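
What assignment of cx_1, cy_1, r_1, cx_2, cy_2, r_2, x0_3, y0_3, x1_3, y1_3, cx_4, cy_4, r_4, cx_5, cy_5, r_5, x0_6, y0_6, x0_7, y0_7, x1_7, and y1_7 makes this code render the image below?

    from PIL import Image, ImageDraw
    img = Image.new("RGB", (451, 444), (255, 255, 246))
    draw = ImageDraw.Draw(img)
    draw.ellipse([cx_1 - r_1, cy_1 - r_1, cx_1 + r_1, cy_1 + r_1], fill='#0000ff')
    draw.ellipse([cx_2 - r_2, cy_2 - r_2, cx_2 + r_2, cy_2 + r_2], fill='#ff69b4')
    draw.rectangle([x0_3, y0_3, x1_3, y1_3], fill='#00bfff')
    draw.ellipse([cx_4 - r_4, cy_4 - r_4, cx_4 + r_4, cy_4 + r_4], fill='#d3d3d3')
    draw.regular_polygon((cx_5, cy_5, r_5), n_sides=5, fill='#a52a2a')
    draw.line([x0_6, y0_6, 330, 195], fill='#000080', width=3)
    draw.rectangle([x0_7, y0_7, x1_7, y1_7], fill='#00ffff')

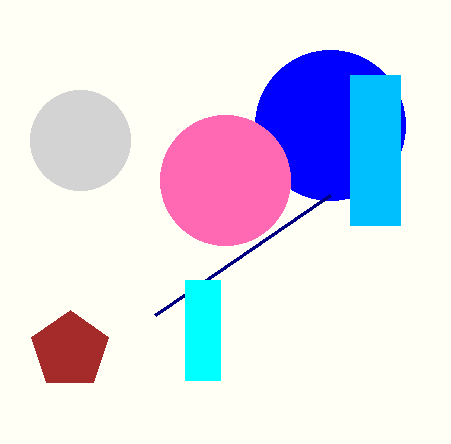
cx_1 = 330, cy_1 = 125, r_1 = 75, cx_2 = 225, cy_2 = 180, r_2 = 65, x0_3 = 350, y0_3 = 75, x1_3 = 400, y1_3 = 225, cx_4 = 80, cy_4 = 140, r_4 = 50, cx_5 = 70, cy_5 = 350, r_5 = 40, x0_6 = 155, y0_6 = 315, x0_7 = 185, y0_7 = 280, x1_7 = 220, y1_7 = 380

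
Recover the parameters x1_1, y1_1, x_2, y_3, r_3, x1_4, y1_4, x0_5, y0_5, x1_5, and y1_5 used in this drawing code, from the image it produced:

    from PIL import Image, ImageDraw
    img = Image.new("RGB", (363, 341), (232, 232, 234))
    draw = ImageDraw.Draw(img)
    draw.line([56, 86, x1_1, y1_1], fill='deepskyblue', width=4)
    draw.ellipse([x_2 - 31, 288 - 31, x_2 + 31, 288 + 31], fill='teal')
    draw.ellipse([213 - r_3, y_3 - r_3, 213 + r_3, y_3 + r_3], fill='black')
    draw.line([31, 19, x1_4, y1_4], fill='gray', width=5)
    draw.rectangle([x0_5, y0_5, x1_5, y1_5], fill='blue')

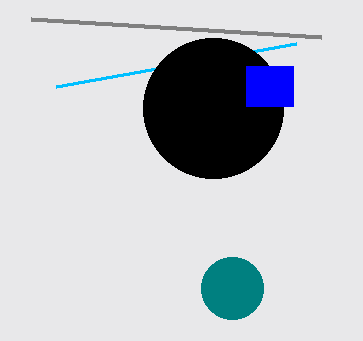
x1_1 = 296
y1_1 = 43
x_2 = 232
y_3 = 108
r_3 = 70
x1_4 = 321
y1_4 = 37
x0_5 = 246
y0_5 = 66
x1_5 = 293
y1_5 = 106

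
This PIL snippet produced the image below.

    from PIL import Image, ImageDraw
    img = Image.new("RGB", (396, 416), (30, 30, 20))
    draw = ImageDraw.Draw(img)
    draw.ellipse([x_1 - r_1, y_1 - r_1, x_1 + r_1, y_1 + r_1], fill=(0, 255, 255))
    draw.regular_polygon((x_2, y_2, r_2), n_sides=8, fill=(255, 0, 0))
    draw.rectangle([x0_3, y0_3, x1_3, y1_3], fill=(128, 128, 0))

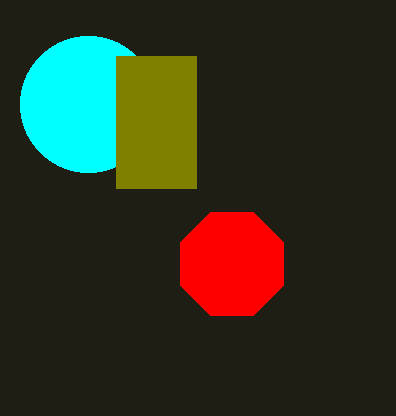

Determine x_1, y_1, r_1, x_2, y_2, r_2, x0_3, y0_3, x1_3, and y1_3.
x_1 = 88, y_1 = 104, r_1 = 68, x_2 = 232, y_2 = 264, r_2 = 56, x0_3 = 116, y0_3 = 56, x1_3 = 196, y1_3 = 188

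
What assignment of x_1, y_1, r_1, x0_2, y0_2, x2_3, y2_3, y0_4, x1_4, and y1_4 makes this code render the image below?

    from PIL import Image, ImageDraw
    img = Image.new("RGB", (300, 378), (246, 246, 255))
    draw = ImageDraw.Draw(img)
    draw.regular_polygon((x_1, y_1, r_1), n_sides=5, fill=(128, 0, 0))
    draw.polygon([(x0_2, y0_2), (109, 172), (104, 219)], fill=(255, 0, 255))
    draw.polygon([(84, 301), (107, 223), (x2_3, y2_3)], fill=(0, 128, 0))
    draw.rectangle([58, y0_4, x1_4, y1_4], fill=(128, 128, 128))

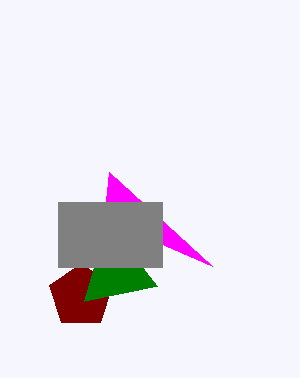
x_1 = 81, y_1 = 296, r_1 = 33, x0_2 = 212, y0_2 = 266, x2_3 = 157, y2_3 = 286, y0_4 = 202, x1_4 = 162, y1_4 = 267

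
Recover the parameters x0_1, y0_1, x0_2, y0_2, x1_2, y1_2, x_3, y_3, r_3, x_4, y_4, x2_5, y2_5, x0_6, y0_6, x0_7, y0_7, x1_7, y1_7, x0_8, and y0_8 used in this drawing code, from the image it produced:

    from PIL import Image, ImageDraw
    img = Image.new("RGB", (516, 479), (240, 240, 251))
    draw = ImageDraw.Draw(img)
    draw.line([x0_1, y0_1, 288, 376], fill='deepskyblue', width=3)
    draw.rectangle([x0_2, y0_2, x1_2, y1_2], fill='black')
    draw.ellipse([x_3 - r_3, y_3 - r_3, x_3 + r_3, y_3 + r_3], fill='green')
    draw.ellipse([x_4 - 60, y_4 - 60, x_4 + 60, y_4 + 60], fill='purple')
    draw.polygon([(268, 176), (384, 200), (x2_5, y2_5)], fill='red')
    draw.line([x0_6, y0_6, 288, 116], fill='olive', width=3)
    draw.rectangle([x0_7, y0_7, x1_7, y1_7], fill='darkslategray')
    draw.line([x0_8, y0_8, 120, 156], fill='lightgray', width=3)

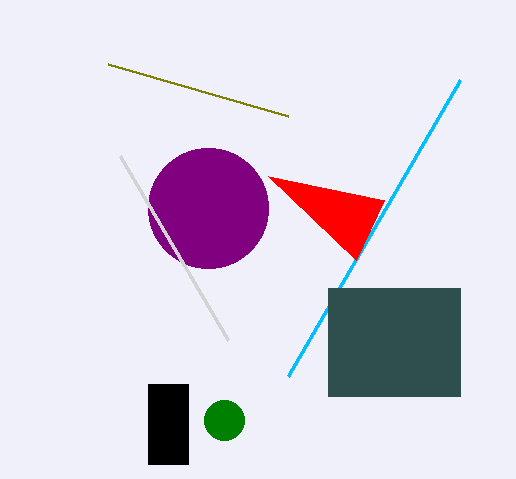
x0_1 = 460; y0_1 = 80; x0_2 = 148; y0_2 = 384; x1_2 = 188; y1_2 = 464; x_3 = 224; y_3 = 420; r_3 = 20; x_4 = 208; y_4 = 208; x2_5 = 356; y2_5 = 260; x0_6 = 108; y0_6 = 64; x0_7 = 328; y0_7 = 288; x1_7 = 460; y1_7 = 396; x0_8 = 228; y0_8 = 340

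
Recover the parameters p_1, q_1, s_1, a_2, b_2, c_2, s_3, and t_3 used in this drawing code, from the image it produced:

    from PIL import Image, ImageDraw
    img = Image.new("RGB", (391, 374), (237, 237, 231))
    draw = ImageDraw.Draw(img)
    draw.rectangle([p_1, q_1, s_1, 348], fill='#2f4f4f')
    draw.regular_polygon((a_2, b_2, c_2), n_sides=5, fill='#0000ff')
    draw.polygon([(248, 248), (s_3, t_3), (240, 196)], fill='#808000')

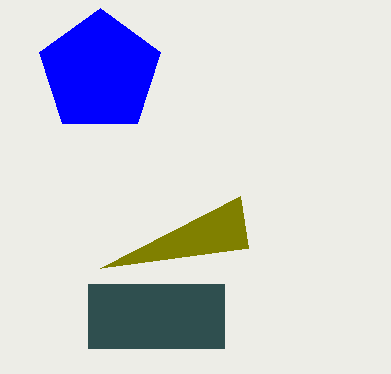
p_1 = 88
q_1 = 284
s_1 = 224
a_2 = 100
b_2 = 72
c_2 = 64
s_3 = 100
t_3 = 268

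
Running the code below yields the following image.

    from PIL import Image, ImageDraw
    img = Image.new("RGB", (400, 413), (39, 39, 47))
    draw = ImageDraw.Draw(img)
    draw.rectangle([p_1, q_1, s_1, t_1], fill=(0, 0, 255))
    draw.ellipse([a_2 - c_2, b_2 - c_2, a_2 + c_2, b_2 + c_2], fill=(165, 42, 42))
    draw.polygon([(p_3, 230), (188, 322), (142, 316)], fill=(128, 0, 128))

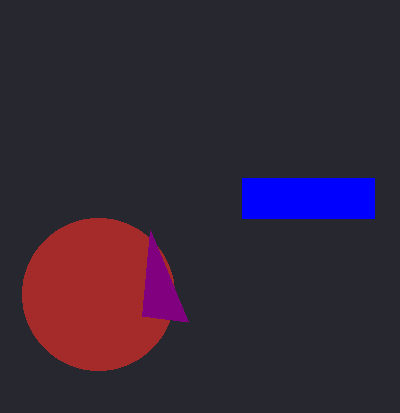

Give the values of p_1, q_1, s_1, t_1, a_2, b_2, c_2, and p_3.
p_1 = 242; q_1 = 178; s_1 = 374; t_1 = 218; a_2 = 98; b_2 = 294; c_2 = 76; p_3 = 150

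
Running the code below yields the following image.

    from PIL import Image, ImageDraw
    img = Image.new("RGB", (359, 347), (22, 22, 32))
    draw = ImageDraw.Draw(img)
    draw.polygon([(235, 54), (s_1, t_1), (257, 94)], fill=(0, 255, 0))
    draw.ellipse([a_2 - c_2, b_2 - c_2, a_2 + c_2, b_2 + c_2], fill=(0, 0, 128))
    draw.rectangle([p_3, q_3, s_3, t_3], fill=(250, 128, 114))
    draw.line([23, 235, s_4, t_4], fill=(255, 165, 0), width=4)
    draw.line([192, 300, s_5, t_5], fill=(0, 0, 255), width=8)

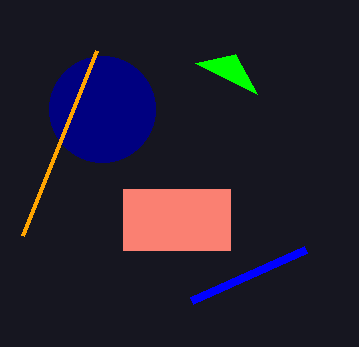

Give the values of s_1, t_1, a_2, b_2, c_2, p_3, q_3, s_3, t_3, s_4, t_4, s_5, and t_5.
s_1 = 195, t_1 = 63, a_2 = 102, b_2 = 109, c_2 = 53, p_3 = 123, q_3 = 189, s_3 = 230, t_3 = 250, s_4 = 97, t_4 = 50, s_5 = 306, t_5 = 249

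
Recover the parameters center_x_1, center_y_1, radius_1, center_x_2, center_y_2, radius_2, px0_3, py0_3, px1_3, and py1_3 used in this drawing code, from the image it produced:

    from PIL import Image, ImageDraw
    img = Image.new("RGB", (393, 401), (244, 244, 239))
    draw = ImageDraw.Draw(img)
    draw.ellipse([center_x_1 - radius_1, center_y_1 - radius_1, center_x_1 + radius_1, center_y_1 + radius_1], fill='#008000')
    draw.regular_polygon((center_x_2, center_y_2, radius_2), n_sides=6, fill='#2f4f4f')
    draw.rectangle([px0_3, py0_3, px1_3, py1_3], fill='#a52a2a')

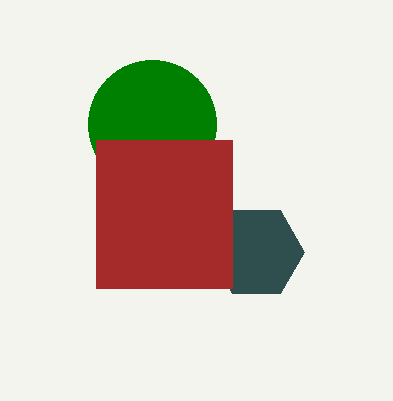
center_x_1 = 152; center_y_1 = 124; radius_1 = 64; center_x_2 = 256; center_y_2 = 252; radius_2 = 48; px0_3 = 96; py0_3 = 140; px1_3 = 232; py1_3 = 288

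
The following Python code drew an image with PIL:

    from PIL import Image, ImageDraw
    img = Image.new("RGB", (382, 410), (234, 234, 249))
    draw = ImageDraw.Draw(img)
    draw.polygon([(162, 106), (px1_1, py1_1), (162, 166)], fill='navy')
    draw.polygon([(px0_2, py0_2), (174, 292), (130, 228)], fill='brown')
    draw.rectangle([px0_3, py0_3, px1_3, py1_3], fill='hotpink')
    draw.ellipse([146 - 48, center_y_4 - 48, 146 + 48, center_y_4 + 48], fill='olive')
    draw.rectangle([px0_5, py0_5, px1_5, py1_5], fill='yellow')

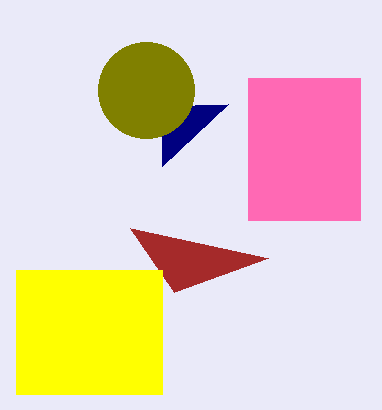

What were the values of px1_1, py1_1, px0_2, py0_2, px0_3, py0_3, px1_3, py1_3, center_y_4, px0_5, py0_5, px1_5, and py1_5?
px1_1 = 228
py1_1 = 104
px0_2 = 268
py0_2 = 258
px0_3 = 248
py0_3 = 78
px1_3 = 360
py1_3 = 220
center_y_4 = 90
px0_5 = 16
py0_5 = 270
px1_5 = 162
py1_5 = 394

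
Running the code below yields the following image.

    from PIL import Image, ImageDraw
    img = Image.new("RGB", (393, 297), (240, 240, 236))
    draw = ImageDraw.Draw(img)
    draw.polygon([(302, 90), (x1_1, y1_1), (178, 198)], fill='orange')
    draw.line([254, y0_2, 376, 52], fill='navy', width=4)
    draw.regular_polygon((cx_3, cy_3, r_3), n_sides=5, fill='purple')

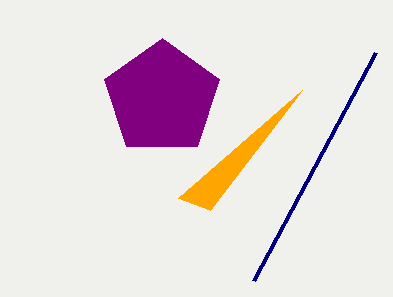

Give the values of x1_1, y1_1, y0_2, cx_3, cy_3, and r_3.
x1_1 = 210, y1_1 = 210, y0_2 = 280, cx_3 = 162, cy_3 = 98, r_3 = 60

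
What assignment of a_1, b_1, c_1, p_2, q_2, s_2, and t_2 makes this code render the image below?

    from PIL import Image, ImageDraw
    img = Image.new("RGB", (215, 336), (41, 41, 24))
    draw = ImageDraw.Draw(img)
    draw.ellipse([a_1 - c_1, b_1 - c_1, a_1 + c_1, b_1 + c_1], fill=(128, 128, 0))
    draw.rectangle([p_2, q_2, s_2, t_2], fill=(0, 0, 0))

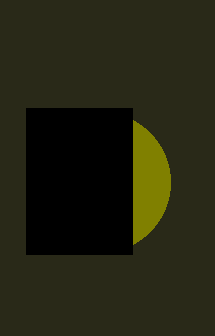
a_1 = 100, b_1 = 182, c_1 = 70, p_2 = 26, q_2 = 108, s_2 = 132, t_2 = 254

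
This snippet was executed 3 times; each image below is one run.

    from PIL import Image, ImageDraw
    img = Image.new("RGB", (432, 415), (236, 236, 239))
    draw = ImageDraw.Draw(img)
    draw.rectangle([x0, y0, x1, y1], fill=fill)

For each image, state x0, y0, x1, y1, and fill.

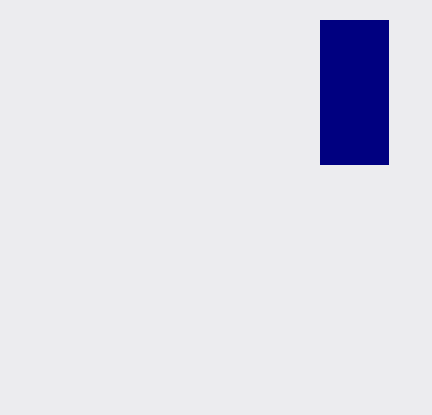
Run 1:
x0 = 320, y0 = 20, x1 = 388, y1 = 164, fill = 'navy'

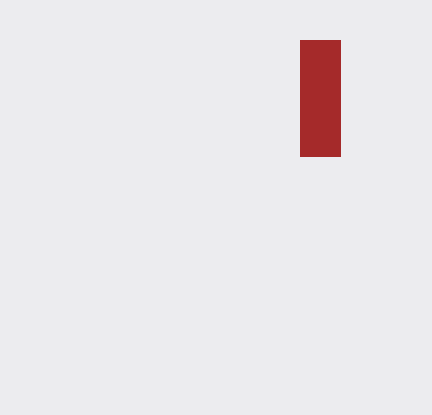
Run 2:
x0 = 300
y0 = 40
x1 = 340
y1 = 156
fill = 'brown'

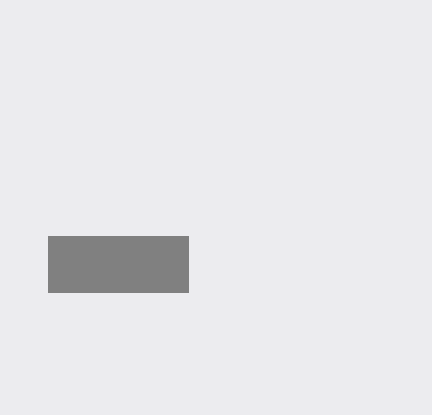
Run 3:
x0 = 48
y0 = 236
x1 = 188
y1 = 292
fill = 'gray'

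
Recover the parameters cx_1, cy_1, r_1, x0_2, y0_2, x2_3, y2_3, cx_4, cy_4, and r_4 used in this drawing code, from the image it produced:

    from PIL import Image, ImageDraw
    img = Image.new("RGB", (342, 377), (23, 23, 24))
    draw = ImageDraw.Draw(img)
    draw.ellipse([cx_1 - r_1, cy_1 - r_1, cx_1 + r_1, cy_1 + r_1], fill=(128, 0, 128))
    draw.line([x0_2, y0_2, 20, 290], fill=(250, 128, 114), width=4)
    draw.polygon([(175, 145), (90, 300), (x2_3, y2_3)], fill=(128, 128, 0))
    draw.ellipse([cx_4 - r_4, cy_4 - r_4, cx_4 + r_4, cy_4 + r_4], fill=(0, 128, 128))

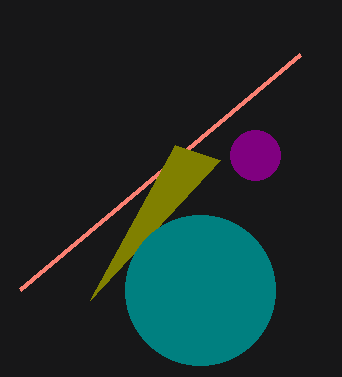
cx_1 = 255, cy_1 = 155, r_1 = 25, x0_2 = 300, y0_2 = 55, x2_3 = 220, y2_3 = 160, cx_4 = 200, cy_4 = 290, r_4 = 75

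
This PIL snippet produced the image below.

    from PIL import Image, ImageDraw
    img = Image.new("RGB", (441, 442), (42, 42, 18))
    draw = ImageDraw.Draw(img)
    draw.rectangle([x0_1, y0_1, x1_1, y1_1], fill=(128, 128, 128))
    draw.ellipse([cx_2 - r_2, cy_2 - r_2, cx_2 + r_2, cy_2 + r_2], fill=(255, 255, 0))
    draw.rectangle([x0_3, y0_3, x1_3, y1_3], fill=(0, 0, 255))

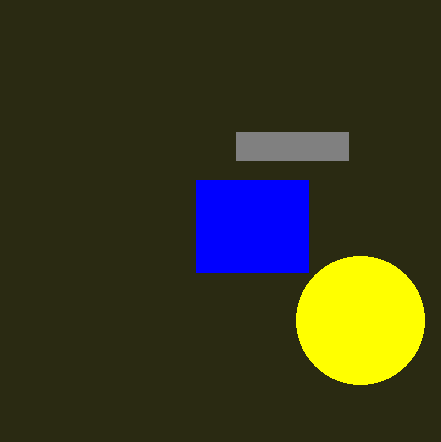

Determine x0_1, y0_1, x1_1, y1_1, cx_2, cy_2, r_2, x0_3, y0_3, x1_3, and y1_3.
x0_1 = 236
y0_1 = 132
x1_1 = 348
y1_1 = 160
cx_2 = 360
cy_2 = 320
r_2 = 64
x0_3 = 196
y0_3 = 180
x1_3 = 308
y1_3 = 272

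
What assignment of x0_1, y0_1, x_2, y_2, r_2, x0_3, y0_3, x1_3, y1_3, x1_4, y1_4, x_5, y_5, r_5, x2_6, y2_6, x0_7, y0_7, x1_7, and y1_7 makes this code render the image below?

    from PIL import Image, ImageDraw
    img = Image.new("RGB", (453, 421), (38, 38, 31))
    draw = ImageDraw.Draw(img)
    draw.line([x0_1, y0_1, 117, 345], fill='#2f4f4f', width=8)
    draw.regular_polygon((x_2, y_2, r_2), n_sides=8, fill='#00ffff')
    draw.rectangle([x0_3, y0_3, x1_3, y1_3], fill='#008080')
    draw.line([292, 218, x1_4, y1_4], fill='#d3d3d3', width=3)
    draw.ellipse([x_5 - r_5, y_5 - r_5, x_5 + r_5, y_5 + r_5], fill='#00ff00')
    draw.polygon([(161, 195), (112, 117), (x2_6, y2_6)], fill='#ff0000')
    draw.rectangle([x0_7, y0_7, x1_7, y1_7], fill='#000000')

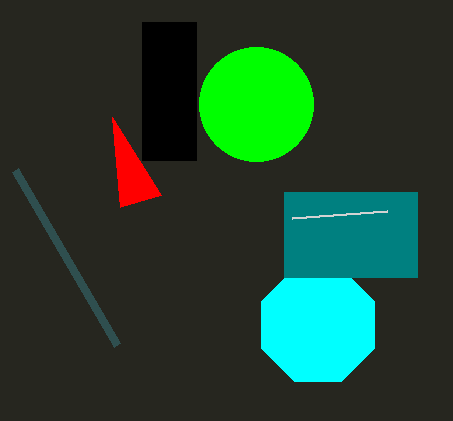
x0_1 = 15
y0_1 = 170
x_2 = 318
y_2 = 325
r_2 = 61
x0_3 = 284
y0_3 = 192
x1_3 = 417
y1_3 = 277
x1_4 = 387
y1_4 = 211
x_5 = 256
y_5 = 104
r_5 = 57
x2_6 = 120
y2_6 = 207
x0_7 = 142
y0_7 = 22
x1_7 = 196
y1_7 = 160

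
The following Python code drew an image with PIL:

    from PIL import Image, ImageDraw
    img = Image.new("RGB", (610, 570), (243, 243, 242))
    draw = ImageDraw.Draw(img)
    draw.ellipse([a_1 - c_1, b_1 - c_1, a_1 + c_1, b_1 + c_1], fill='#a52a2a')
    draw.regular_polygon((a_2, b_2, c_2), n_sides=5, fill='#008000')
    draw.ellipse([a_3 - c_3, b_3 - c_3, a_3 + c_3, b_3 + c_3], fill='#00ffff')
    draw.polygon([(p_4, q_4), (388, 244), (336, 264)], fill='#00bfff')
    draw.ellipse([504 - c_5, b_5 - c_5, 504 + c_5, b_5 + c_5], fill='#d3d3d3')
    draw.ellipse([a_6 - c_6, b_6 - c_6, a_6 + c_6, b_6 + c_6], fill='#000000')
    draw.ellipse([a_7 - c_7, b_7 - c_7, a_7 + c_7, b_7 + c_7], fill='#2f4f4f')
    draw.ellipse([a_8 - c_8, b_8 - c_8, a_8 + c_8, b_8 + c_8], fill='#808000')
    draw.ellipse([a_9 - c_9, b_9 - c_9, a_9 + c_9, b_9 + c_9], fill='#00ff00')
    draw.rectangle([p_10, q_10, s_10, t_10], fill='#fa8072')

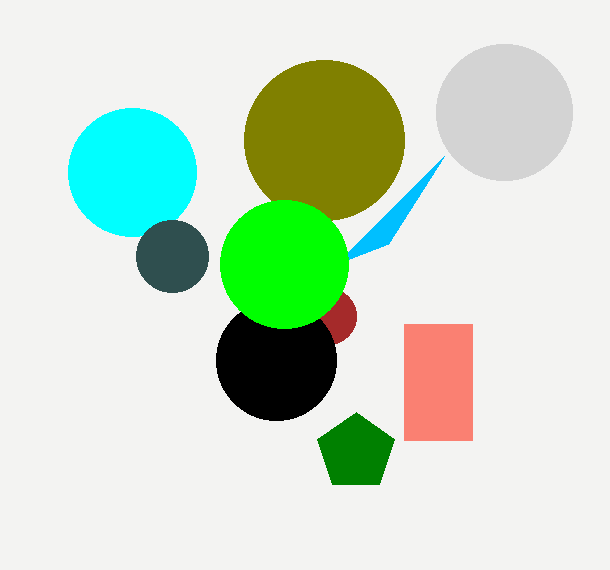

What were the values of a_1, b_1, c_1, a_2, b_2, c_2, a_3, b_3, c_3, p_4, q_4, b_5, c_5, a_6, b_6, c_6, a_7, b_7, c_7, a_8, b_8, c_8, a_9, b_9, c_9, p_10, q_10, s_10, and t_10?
a_1 = 328; b_1 = 316; c_1 = 28; a_2 = 356; b_2 = 452; c_2 = 40; a_3 = 132; b_3 = 172; c_3 = 64; p_4 = 444; q_4 = 156; b_5 = 112; c_5 = 68; a_6 = 276; b_6 = 360; c_6 = 60; a_7 = 172; b_7 = 256; c_7 = 36; a_8 = 324; b_8 = 140; c_8 = 80; a_9 = 284; b_9 = 264; c_9 = 64; p_10 = 404; q_10 = 324; s_10 = 472; t_10 = 440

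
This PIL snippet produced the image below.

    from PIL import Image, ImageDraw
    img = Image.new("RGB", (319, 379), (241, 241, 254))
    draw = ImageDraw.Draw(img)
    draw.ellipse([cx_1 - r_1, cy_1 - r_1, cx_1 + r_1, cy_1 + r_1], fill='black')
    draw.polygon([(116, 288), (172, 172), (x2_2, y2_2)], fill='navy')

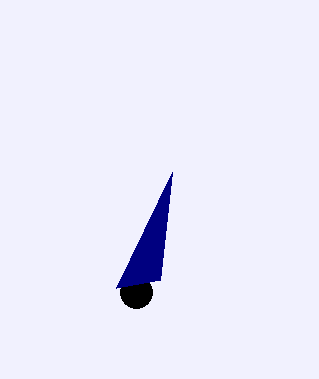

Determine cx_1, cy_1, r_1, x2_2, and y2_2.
cx_1 = 136
cy_1 = 292
r_1 = 16
x2_2 = 160
y2_2 = 280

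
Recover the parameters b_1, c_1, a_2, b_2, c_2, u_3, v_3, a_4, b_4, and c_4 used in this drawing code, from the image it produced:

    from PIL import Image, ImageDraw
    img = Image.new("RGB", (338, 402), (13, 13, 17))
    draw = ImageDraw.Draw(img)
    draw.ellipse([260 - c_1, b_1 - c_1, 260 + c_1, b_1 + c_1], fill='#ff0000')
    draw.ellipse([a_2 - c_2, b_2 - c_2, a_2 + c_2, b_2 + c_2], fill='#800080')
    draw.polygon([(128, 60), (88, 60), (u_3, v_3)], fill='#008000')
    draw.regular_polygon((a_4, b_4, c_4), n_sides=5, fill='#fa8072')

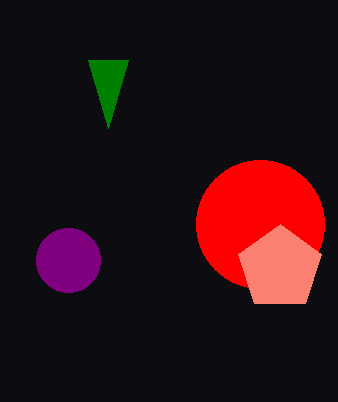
b_1 = 224; c_1 = 64; a_2 = 68; b_2 = 260; c_2 = 32; u_3 = 108; v_3 = 128; a_4 = 280; b_4 = 268; c_4 = 44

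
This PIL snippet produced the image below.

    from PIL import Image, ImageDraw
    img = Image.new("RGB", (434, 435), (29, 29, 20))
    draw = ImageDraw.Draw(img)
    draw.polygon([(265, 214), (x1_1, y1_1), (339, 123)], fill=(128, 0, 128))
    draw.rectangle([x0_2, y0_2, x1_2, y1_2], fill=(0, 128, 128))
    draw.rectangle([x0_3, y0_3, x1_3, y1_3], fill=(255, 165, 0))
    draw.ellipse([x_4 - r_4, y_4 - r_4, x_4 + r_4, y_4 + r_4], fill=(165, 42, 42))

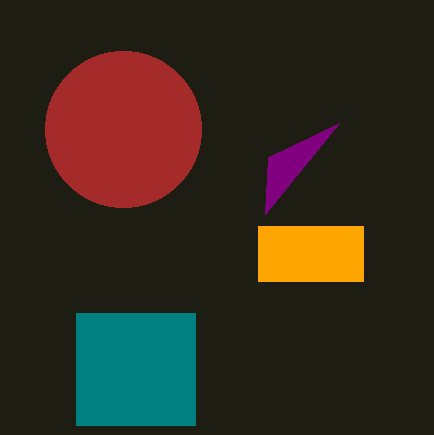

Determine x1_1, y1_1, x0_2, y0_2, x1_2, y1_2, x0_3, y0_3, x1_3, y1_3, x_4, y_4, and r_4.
x1_1 = 268, y1_1 = 157, x0_2 = 76, y0_2 = 313, x1_2 = 195, y1_2 = 425, x0_3 = 258, y0_3 = 226, x1_3 = 363, y1_3 = 281, x_4 = 123, y_4 = 129, r_4 = 78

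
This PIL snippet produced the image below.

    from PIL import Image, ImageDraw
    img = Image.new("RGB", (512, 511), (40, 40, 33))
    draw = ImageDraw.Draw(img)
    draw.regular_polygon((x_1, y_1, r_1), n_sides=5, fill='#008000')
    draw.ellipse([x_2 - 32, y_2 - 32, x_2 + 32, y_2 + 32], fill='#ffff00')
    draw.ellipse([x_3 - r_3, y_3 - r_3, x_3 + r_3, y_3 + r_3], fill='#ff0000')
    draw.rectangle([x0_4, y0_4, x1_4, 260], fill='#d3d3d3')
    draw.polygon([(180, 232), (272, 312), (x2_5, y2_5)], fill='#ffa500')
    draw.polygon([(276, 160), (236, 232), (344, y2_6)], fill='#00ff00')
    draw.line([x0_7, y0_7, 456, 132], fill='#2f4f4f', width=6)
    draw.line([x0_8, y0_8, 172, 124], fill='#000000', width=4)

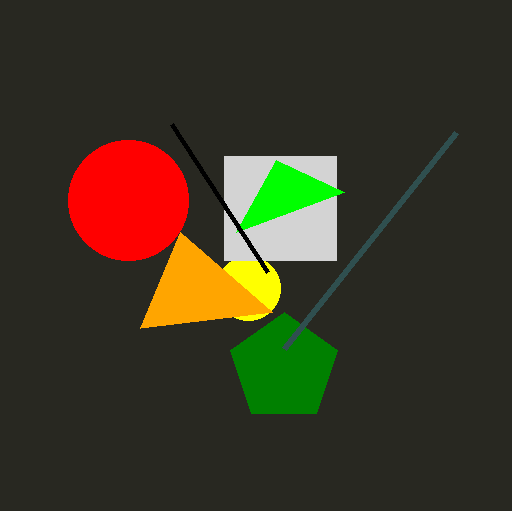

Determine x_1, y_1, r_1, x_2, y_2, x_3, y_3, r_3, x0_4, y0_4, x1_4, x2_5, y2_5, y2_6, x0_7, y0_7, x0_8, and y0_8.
x_1 = 284; y_1 = 368; r_1 = 56; x_2 = 248; y_2 = 288; x_3 = 128; y_3 = 200; r_3 = 60; x0_4 = 224; y0_4 = 156; x1_4 = 336; x2_5 = 140; y2_5 = 328; y2_6 = 192; x0_7 = 284; y0_7 = 348; x0_8 = 268; y0_8 = 272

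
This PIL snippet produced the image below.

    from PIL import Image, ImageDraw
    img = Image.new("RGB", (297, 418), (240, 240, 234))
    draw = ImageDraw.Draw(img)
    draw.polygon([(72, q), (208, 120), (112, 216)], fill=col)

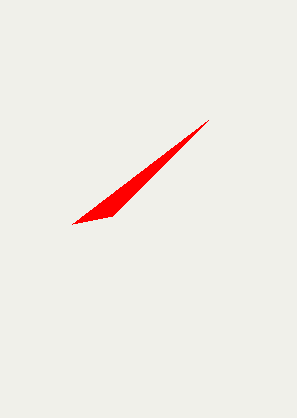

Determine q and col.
q = 224
col = 'red'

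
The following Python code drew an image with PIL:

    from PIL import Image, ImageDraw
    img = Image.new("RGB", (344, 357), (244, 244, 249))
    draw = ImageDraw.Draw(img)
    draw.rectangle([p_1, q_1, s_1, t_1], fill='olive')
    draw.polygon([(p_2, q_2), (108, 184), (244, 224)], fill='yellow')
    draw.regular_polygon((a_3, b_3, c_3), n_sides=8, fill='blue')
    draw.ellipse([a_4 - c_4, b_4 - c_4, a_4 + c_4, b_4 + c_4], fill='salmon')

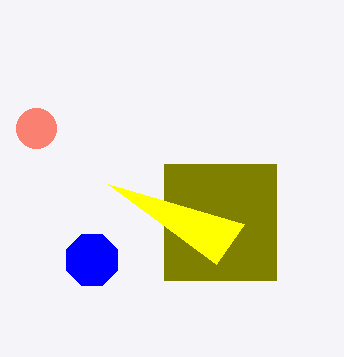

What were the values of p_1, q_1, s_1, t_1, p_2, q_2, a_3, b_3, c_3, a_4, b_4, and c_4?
p_1 = 164
q_1 = 164
s_1 = 276
t_1 = 280
p_2 = 216
q_2 = 264
a_3 = 92
b_3 = 260
c_3 = 28
a_4 = 36
b_4 = 128
c_4 = 20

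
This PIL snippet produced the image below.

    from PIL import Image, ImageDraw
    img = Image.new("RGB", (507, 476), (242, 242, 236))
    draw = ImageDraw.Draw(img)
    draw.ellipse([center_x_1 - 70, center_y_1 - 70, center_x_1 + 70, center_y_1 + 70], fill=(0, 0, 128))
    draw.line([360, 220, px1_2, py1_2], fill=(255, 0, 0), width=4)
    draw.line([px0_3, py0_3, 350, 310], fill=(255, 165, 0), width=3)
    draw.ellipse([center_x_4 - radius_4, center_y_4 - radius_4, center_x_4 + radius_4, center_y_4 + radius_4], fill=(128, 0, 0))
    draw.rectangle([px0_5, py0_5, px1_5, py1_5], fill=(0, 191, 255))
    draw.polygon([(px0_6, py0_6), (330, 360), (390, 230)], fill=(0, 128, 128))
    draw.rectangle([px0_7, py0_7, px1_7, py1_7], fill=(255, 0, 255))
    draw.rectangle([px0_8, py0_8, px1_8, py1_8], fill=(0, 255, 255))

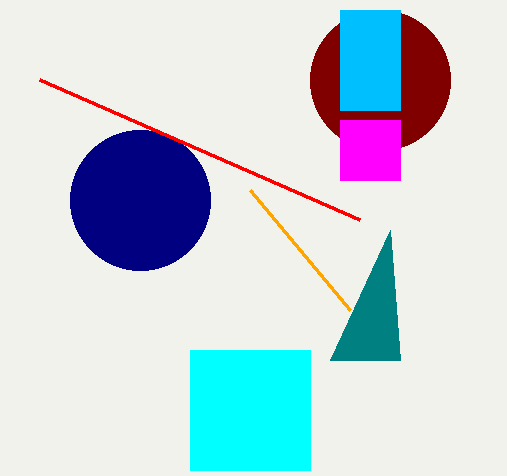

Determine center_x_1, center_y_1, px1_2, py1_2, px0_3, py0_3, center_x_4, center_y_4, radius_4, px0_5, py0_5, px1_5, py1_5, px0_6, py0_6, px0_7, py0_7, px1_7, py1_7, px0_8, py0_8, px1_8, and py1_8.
center_x_1 = 140
center_y_1 = 200
px1_2 = 40
py1_2 = 80
px0_3 = 250
py0_3 = 190
center_x_4 = 380
center_y_4 = 80
radius_4 = 70
px0_5 = 340
py0_5 = 10
px1_5 = 400
py1_5 = 110
px0_6 = 400
py0_6 = 360
px0_7 = 340
py0_7 = 120
px1_7 = 400
py1_7 = 180
px0_8 = 190
py0_8 = 350
px1_8 = 310
py1_8 = 470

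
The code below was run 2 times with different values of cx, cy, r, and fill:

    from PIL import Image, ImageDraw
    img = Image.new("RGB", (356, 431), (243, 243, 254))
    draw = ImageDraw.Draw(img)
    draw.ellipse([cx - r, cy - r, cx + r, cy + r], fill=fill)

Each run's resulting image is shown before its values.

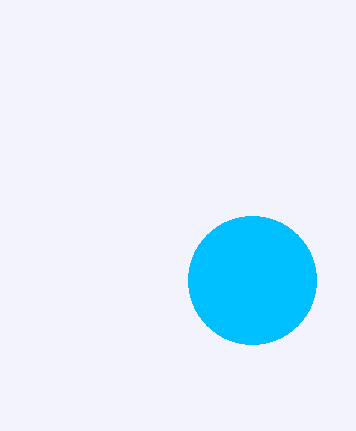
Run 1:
cx = 252; cy = 280; r = 64; fill = 'deepskyblue'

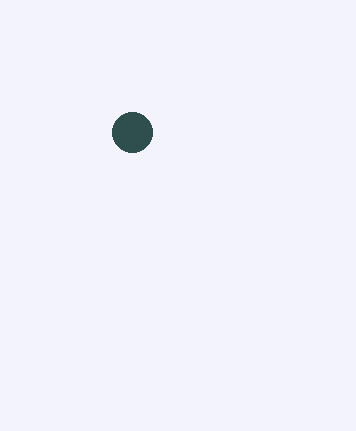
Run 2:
cx = 132; cy = 132; r = 20; fill = 'darkslategray'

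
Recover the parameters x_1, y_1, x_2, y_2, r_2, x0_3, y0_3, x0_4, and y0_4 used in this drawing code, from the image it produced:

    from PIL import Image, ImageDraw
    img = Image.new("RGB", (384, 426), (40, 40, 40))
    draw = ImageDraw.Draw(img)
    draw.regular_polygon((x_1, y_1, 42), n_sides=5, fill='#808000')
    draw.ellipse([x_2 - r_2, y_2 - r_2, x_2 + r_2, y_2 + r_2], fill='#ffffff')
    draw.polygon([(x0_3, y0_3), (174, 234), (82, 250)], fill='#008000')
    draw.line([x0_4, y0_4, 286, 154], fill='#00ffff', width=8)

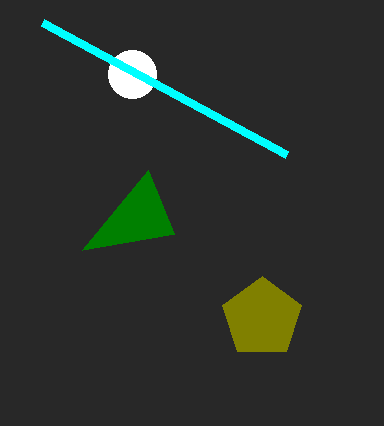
x_1 = 262; y_1 = 318; x_2 = 132; y_2 = 74; r_2 = 24; x0_3 = 148; y0_3 = 170; x0_4 = 42; y0_4 = 22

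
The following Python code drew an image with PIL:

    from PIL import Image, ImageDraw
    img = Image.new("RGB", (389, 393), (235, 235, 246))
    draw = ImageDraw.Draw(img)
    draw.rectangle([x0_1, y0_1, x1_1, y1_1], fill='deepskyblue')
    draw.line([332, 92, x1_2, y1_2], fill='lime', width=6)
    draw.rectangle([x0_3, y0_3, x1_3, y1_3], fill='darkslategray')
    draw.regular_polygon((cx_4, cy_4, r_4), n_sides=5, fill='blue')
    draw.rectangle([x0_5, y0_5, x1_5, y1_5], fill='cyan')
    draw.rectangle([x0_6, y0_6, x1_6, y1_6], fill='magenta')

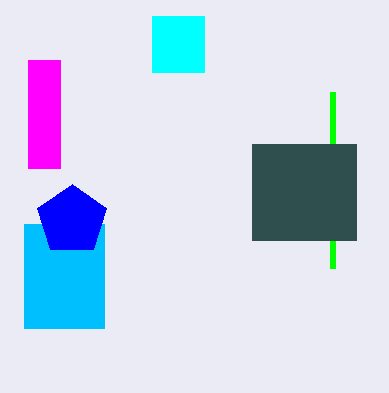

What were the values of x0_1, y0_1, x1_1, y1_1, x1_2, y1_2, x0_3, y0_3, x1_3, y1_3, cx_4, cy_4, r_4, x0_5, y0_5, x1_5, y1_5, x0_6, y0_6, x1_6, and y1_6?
x0_1 = 24; y0_1 = 224; x1_1 = 104; y1_1 = 328; x1_2 = 332; y1_2 = 268; x0_3 = 252; y0_3 = 144; x1_3 = 356; y1_3 = 240; cx_4 = 72; cy_4 = 220; r_4 = 36; x0_5 = 152; y0_5 = 16; x1_5 = 204; y1_5 = 72; x0_6 = 28; y0_6 = 60; x1_6 = 60; y1_6 = 168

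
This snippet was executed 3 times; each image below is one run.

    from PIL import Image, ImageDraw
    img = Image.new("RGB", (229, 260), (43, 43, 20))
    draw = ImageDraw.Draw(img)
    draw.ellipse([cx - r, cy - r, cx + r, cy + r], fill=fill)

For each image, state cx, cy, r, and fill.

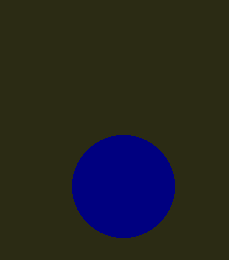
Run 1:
cx = 123
cy = 186
r = 51
fill = 'navy'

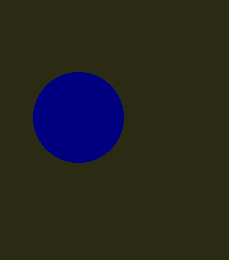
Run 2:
cx = 78
cy = 117
r = 45
fill = 'navy'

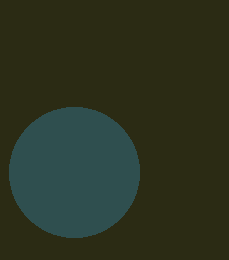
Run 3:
cx = 74, cy = 172, r = 65, fill = 'darkslategray'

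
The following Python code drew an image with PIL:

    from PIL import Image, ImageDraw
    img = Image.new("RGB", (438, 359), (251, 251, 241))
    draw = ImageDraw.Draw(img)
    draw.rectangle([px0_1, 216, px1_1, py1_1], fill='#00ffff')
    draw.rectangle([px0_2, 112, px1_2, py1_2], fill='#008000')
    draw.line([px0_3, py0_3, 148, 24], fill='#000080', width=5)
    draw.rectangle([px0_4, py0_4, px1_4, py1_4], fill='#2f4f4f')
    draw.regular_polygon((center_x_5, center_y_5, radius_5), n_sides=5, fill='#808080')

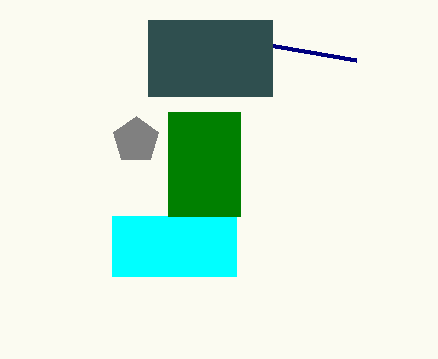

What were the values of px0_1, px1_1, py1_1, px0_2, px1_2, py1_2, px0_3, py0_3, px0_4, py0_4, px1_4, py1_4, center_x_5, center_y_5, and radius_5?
px0_1 = 112; px1_1 = 236; py1_1 = 276; px0_2 = 168; px1_2 = 240; py1_2 = 216; px0_3 = 356; py0_3 = 60; px0_4 = 148; py0_4 = 20; px1_4 = 272; py1_4 = 96; center_x_5 = 136; center_y_5 = 140; radius_5 = 24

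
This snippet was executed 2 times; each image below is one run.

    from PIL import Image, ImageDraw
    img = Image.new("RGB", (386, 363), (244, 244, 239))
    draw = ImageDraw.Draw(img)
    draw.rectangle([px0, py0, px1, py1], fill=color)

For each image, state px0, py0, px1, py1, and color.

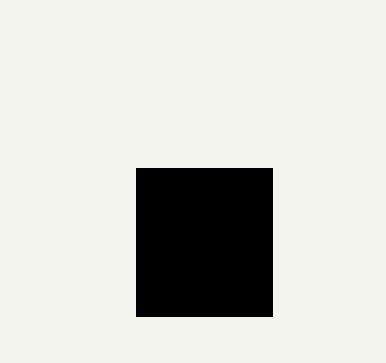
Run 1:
px0 = 136
py0 = 168
px1 = 272
py1 = 316
color = 'black'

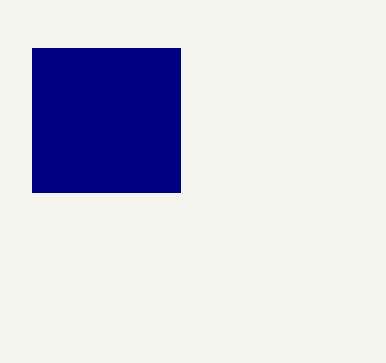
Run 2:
px0 = 32
py0 = 48
px1 = 180
py1 = 192
color = 'navy'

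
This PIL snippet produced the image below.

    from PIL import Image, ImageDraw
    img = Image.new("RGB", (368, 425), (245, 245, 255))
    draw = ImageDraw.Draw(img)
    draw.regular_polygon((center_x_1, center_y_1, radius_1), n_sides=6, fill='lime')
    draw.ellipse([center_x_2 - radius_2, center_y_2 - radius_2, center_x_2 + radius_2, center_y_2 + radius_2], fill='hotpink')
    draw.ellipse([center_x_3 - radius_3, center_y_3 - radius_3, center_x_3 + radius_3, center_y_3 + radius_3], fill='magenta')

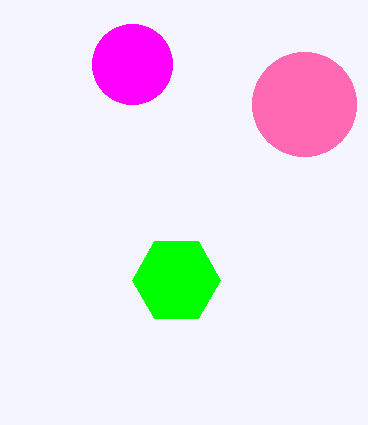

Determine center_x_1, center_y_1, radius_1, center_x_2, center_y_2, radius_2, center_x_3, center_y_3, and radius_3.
center_x_1 = 176; center_y_1 = 280; radius_1 = 44; center_x_2 = 304; center_y_2 = 104; radius_2 = 52; center_x_3 = 132; center_y_3 = 64; radius_3 = 40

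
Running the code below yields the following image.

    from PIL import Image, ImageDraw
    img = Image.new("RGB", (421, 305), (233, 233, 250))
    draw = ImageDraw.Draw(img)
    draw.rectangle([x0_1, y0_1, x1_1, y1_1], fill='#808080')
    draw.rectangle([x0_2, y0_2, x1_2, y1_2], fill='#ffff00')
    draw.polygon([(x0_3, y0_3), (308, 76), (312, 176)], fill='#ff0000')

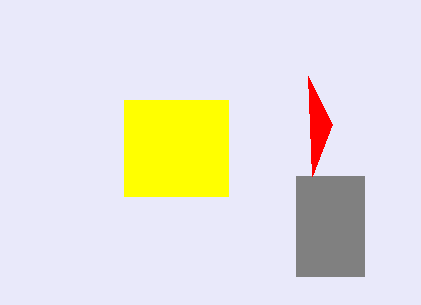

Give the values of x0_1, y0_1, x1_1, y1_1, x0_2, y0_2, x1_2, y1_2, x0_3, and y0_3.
x0_1 = 296
y0_1 = 176
x1_1 = 364
y1_1 = 276
x0_2 = 124
y0_2 = 100
x1_2 = 228
y1_2 = 196
x0_3 = 332
y0_3 = 124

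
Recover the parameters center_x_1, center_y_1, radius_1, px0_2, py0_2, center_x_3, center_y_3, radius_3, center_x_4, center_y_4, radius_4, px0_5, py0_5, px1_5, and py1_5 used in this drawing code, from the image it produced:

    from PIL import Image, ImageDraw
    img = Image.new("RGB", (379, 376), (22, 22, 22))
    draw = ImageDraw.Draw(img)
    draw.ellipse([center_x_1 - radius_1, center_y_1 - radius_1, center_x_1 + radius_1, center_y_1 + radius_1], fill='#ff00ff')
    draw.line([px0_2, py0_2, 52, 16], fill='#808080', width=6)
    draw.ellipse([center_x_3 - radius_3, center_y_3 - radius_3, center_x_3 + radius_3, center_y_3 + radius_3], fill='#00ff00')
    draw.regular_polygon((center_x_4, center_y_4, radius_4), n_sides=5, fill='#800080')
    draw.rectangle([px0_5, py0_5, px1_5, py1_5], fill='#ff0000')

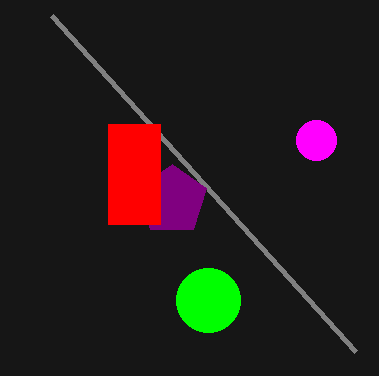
center_x_1 = 316
center_y_1 = 140
radius_1 = 20
px0_2 = 356
py0_2 = 352
center_x_3 = 208
center_y_3 = 300
radius_3 = 32
center_x_4 = 172
center_y_4 = 200
radius_4 = 36
px0_5 = 108
py0_5 = 124
px1_5 = 160
py1_5 = 224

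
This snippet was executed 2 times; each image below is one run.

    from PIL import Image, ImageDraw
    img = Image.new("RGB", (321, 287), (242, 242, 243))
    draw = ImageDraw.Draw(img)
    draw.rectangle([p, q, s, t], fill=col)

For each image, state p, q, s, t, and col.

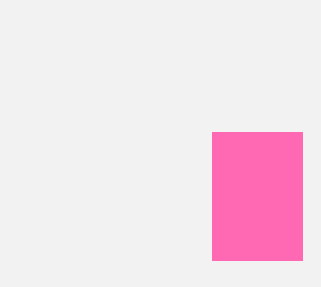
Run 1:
p = 212
q = 132
s = 302
t = 260
col = 'hotpink'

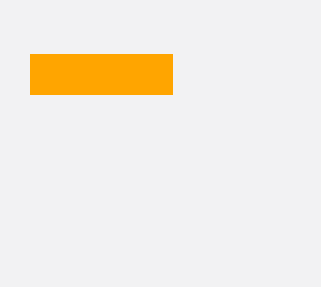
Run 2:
p = 30; q = 54; s = 172; t = 94; col = 'orange'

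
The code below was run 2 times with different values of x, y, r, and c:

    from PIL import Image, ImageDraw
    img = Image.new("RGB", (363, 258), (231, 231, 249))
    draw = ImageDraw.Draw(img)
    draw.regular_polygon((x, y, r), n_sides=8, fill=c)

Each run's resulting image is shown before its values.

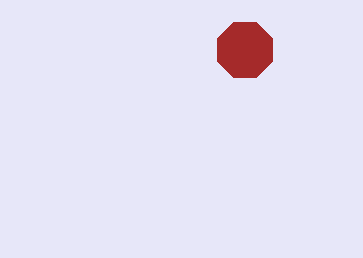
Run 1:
x = 245
y = 50
r = 30
c = 'brown'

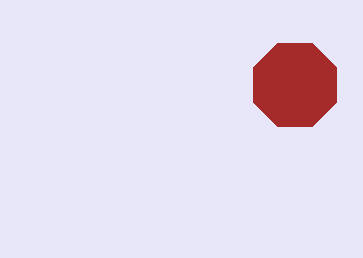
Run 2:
x = 295
y = 85
r = 45
c = 'brown'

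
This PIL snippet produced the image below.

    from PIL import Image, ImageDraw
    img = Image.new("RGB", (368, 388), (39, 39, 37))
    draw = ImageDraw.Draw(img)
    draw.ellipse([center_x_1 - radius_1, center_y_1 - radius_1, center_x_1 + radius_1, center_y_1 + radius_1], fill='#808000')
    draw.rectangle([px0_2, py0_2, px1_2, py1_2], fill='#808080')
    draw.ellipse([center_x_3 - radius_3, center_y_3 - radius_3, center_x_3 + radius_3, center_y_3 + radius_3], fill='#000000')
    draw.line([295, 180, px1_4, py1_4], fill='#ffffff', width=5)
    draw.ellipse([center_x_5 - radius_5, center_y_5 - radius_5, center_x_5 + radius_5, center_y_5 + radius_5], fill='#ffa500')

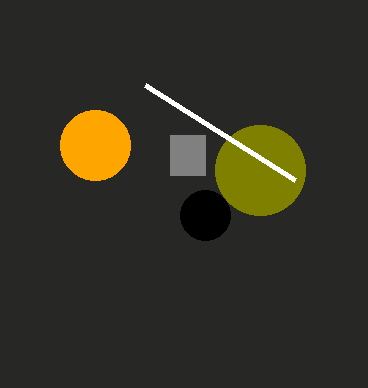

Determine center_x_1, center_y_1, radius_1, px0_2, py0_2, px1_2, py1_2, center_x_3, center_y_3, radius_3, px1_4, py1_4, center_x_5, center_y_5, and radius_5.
center_x_1 = 260
center_y_1 = 170
radius_1 = 45
px0_2 = 170
py0_2 = 135
px1_2 = 205
py1_2 = 175
center_x_3 = 205
center_y_3 = 215
radius_3 = 25
px1_4 = 145
py1_4 = 85
center_x_5 = 95
center_y_5 = 145
radius_5 = 35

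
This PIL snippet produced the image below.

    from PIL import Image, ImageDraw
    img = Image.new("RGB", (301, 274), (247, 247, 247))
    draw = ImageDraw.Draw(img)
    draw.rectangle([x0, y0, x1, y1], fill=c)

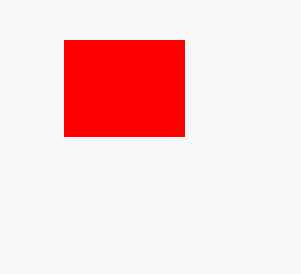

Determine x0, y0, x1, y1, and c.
x0 = 64, y0 = 40, x1 = 184, y1 = 136, c = 'red'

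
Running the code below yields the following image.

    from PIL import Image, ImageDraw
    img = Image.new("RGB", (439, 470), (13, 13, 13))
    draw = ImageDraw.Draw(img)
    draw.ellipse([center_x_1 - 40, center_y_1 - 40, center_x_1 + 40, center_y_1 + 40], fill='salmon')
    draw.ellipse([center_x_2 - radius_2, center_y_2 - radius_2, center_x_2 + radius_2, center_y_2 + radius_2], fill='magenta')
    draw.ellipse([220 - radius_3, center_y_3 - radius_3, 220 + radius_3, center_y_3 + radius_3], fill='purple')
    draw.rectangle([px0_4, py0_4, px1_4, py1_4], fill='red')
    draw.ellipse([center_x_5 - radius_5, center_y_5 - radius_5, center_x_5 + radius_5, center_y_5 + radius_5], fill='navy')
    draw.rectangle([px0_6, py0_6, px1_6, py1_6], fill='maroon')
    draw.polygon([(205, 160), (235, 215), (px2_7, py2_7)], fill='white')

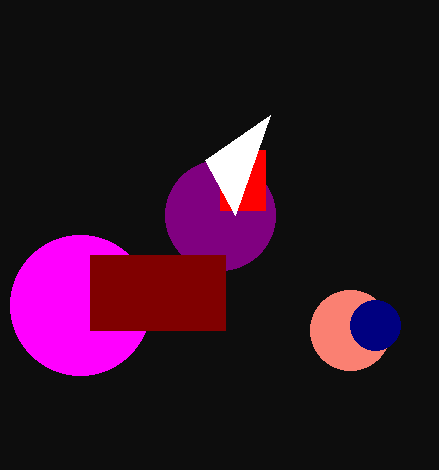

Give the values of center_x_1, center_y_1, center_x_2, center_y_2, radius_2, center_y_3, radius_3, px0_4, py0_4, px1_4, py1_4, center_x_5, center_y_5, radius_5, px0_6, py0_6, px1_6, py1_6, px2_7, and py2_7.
center_x_1 = 350, center_y_1 = 330, center_x_2 = 80, center_y_2 = 305, radius_2 = 70, center_y_3 = 215, radius_3 = 55, px0_4 = 220, py0_4 = 150, px1_4 = 265, py1_4 = 210, center_x_5 = 375, center_y_5 = 325, radius_5 = 25, px0_6 = 90, py0_6 = 255, px1_6 = 225, py1_6 = 330, px2_7 = 270, py2_7 = 115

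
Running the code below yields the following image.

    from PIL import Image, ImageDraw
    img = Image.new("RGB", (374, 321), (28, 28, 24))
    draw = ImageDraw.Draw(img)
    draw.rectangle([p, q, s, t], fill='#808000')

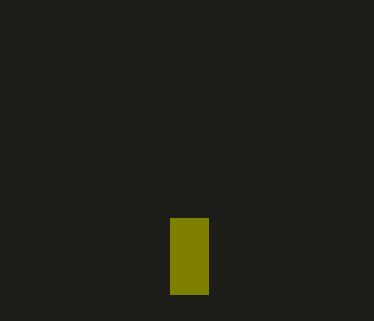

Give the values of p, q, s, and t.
p = 170
q = 218
s = 208
t = 294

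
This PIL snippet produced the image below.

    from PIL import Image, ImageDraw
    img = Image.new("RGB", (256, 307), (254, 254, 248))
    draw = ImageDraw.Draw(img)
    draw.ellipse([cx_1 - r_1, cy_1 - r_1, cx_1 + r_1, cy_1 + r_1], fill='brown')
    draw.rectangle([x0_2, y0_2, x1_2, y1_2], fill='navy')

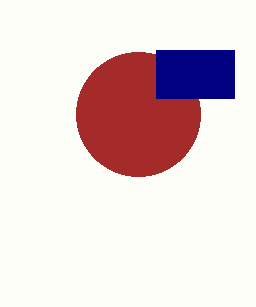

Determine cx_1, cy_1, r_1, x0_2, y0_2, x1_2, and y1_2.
cx_1 = 138; cy_1 = 114; r_1 = 62; x0_2 = 156; y0_2 = 50; x1_2 = 234; y1_2 = 98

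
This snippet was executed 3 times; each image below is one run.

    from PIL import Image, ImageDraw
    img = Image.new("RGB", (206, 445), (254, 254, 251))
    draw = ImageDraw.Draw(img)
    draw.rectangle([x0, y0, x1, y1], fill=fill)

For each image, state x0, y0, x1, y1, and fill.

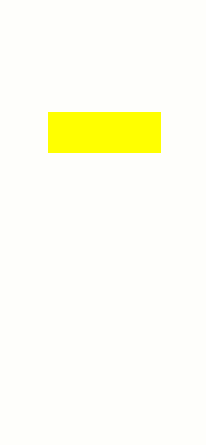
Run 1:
x0 = 48
y0 = 112
x1 = 160
y1 = 152
fill = 'yellow'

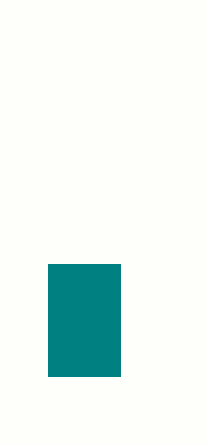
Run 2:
x0 = 48, y0 = 264, x1 = 120, y1 = 376, fill = 'teal'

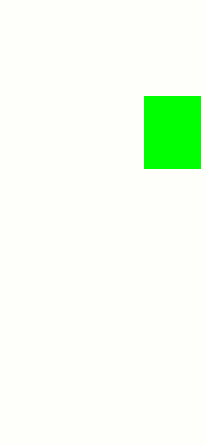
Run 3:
x0 = 144, y0 = 96, x1 = 200, y1 = 168, fill = 'lime'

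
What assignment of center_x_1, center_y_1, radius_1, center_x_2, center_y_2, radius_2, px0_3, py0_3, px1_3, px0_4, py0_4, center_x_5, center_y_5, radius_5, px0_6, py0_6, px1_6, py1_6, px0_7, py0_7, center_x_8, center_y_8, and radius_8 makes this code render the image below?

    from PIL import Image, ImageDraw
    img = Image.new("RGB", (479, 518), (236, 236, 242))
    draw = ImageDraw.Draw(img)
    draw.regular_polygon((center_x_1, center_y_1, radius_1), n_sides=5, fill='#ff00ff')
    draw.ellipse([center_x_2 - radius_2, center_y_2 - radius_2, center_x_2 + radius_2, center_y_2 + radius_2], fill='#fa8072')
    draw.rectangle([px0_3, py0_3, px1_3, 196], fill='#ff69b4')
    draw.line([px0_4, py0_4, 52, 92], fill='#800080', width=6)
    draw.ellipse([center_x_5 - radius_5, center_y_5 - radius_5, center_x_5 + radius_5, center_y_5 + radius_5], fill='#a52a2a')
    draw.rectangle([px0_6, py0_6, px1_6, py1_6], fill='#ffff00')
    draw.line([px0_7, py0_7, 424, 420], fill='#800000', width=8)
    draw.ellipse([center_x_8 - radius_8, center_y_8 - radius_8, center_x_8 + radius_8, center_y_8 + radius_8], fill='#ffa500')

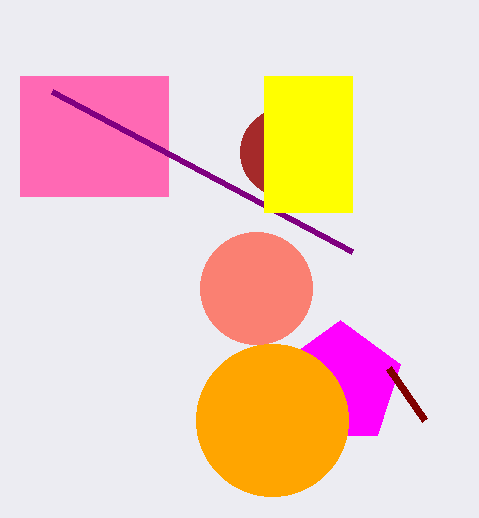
center_x_1 = 340
center_y_1 = 384
radius_1 = 64
center_x_2 = 256
center_y_2 = 288
radius_2 = 56
px0_3 = 20
py0_3 = 76
px1_3 = 168
px0_4 = 352
py0_4 = 252
center_x_5 = 284
center_y_5 = 152
radius_5 = 44
px0_6 = 264
py0_6 = 76
px1_6 = 352
py1_6 = 212
px0_7 = 388
py0_7 = 368
center_x_8 = 272
center_y_8 = 420
radius_8 = 76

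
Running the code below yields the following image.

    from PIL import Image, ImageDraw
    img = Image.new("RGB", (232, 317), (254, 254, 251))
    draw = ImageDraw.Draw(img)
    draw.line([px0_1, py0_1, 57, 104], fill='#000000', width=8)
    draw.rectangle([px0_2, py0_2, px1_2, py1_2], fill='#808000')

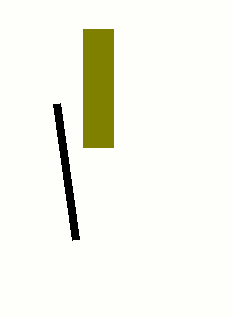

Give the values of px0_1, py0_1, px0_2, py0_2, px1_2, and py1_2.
px0_1 = 76
py0_1 = 240
px0_2 = 83
py0_2 = 29
px1_2 = 113
py1_2 = 147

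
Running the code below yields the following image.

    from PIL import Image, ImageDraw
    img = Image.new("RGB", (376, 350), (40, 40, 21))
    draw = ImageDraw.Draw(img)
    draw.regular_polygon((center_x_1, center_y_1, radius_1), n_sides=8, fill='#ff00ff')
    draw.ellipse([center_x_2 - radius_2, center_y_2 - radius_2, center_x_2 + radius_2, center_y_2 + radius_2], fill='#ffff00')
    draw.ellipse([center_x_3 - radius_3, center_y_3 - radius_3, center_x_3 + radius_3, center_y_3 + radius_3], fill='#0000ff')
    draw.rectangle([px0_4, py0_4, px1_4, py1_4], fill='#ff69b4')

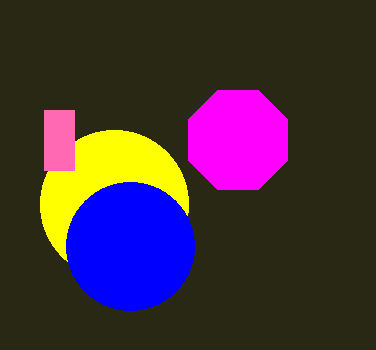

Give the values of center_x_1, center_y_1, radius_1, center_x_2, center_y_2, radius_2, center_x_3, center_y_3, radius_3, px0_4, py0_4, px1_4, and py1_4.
center_x_1 = 238
center_y_1 = 140
radius_1 = 54
center_x_2 = 114
center_y_2 = 204
radius_2 = 74
center_x_3 = 130
center_y_3 = 246
radius_3 = 64
px0_4 = 44
py0_4 = 110
px1_4 = 74
py1_4 = 170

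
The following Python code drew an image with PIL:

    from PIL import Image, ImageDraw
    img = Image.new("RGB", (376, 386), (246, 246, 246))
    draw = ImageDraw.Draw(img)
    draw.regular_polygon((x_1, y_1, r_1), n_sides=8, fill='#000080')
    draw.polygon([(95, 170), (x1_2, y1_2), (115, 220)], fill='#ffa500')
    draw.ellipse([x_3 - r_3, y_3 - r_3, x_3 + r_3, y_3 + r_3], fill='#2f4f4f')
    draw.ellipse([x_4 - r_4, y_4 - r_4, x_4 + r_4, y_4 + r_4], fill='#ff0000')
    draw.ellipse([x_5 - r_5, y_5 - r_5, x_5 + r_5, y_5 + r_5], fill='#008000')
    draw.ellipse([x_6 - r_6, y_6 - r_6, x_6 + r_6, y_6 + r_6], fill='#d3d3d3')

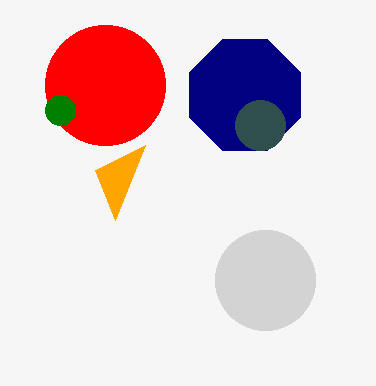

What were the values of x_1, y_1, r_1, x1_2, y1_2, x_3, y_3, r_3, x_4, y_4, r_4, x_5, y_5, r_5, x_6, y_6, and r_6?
x_1 = 245, y_1 = 95, r_1 = 60, x1_2 = 145, y1_2 = 145, x_3 = 260, y_3 = 125, r_3 = 25, x_4 = 105, y_4 = 85, r_4 = 60, x_5 = 60, y_5 = 110, r_5 = 15, x_6 = 265, y_6 = 280, r_6 = 50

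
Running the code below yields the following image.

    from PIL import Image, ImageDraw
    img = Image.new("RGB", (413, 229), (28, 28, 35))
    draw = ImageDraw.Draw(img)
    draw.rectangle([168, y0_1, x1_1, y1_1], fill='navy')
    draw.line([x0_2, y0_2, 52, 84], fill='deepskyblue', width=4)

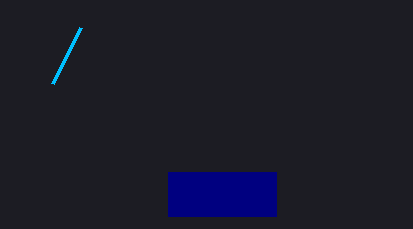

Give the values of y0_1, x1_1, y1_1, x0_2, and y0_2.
y0_1 = 172; x1_1 = 276; y1_1 = 216; x0_2 = 80; y0_2 = 28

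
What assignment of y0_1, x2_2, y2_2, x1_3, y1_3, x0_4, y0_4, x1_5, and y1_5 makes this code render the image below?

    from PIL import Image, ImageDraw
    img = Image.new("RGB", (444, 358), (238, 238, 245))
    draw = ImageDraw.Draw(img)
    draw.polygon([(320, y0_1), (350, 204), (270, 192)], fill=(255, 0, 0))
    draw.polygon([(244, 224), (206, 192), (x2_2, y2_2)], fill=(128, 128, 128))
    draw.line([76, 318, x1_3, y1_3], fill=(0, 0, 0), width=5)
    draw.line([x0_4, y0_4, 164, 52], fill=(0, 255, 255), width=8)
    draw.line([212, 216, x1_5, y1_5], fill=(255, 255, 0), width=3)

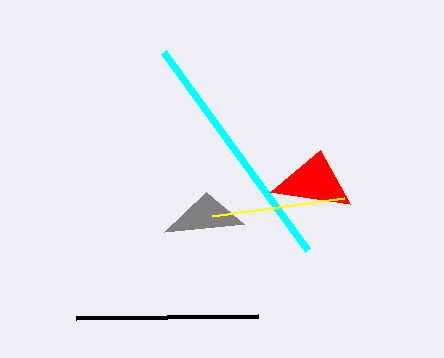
y0_1 = 150, x2_2 = 164, y2_2 = 232, x1_3 = 258, y1_3 = 316, x0_4 = 308, y0_4 = 250, x1_5 = 344, y1_5 = 198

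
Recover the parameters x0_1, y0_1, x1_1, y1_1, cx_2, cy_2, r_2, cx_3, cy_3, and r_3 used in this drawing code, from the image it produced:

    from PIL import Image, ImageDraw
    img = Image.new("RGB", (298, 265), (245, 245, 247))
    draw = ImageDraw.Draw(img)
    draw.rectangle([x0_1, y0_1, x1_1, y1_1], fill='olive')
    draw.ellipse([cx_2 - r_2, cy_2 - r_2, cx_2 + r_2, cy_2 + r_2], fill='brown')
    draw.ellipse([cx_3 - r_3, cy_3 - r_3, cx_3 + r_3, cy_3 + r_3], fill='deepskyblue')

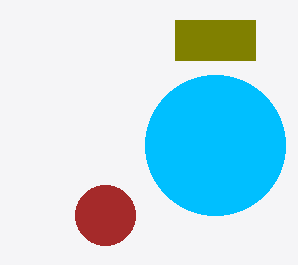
x0_1 = 175
y0_1 = 20
x1_1 = 255
y1_1 = 60
cx_2 = 105
cy_2 = 215
r_2 = 30
cx_3 = 215
cy_3 = 145
r_3 = 70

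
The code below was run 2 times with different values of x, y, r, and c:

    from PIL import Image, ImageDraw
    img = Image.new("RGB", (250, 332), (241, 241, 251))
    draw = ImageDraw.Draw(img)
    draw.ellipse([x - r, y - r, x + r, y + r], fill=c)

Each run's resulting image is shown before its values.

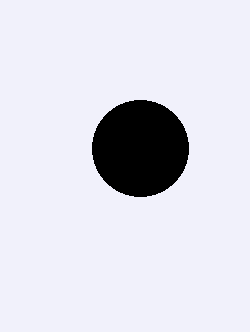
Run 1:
x = 140
y = 148
r = 48
c = 'black'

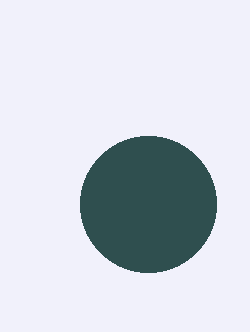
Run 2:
x = 148; y = 204; r = 68; c = 'darkslategray'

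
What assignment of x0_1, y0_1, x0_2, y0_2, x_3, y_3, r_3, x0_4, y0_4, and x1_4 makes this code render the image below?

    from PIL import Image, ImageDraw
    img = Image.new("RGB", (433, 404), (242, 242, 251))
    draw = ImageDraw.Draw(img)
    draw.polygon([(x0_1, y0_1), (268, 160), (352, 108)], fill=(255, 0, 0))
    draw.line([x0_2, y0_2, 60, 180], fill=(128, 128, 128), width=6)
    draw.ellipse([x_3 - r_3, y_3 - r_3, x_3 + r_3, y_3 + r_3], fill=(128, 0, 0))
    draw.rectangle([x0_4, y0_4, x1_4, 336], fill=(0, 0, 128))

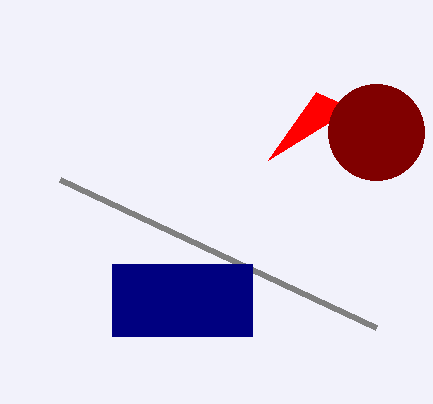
x0_1 = 316; y0_1 = 92; x0_2 = 376; y0_2 = 328; x_3 = 376; y_3 = 132; r_3 = 48; x0_4 = 112; y0_4 = 264; x1_4 = 252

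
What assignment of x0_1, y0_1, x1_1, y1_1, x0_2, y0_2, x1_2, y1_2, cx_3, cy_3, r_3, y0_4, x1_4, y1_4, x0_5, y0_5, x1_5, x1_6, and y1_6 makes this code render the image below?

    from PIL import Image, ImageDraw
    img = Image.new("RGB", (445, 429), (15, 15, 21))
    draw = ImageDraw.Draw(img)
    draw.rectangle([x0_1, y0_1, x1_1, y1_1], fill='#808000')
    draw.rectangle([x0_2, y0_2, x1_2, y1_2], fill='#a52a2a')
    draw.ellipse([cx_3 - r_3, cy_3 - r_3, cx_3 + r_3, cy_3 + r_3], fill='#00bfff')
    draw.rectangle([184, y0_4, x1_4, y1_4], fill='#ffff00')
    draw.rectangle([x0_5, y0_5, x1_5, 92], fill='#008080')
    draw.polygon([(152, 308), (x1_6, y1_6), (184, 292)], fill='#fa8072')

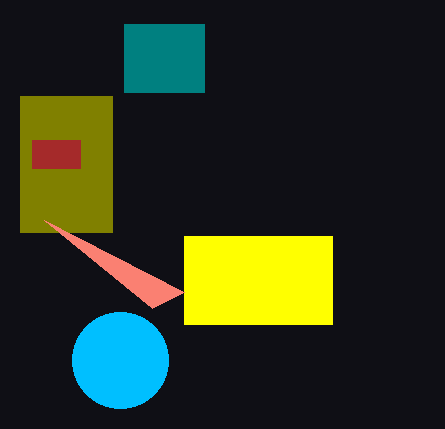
x0_1 = 20; y0_1 = 96; x1_1 = 112; y1_1 = 232; x0_2 = 32; y0_2 = 140; x1_2 = 80; y1_2 = 168; cx_3 = 120; cy_3 = 360; r_3 = 48; y0_4 = 236; x1_4 = 332; y1_4 = 324; x0_5 = 124; y0_5 = 24; x1_5 = 204; x1_6 = 44; y1_6 = 220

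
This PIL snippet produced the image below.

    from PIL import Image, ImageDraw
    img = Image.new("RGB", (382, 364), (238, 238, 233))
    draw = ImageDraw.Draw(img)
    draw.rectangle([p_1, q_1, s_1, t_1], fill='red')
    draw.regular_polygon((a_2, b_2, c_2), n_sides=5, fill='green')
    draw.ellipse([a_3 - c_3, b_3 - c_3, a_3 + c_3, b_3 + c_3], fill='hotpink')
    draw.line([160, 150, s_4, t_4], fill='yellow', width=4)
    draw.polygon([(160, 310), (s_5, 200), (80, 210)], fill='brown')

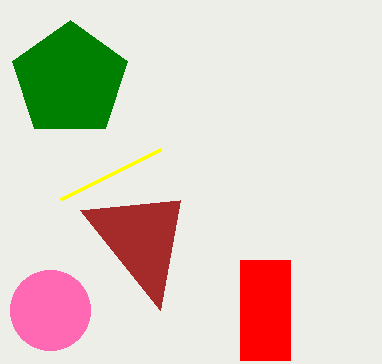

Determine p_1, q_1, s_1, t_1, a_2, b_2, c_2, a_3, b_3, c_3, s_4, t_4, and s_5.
p_1 = 240; q_1 = 260; s_1 = 290; t_1 = 360; a_2 = 70; b_2 = 80; c_2 = 60; a_3 = 50; b_3 = 310; c_3 = 40; s_4 = 60; t_4 = 200; s_5 = 180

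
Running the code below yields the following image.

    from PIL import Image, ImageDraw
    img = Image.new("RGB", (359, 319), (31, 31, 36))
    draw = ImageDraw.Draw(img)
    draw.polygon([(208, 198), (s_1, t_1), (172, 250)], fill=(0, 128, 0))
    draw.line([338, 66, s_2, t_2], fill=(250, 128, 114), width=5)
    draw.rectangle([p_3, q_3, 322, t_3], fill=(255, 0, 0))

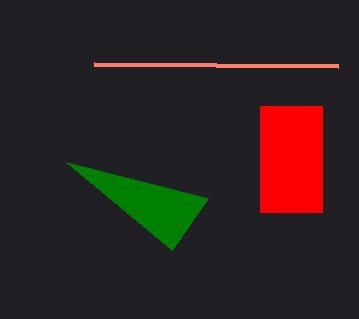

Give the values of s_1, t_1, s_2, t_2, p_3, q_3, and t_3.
s_1 = 66; t_1 = 162; s_2 = 94; t_2 = 64; p_3 = 260; q_3 = 106; t_3 = 212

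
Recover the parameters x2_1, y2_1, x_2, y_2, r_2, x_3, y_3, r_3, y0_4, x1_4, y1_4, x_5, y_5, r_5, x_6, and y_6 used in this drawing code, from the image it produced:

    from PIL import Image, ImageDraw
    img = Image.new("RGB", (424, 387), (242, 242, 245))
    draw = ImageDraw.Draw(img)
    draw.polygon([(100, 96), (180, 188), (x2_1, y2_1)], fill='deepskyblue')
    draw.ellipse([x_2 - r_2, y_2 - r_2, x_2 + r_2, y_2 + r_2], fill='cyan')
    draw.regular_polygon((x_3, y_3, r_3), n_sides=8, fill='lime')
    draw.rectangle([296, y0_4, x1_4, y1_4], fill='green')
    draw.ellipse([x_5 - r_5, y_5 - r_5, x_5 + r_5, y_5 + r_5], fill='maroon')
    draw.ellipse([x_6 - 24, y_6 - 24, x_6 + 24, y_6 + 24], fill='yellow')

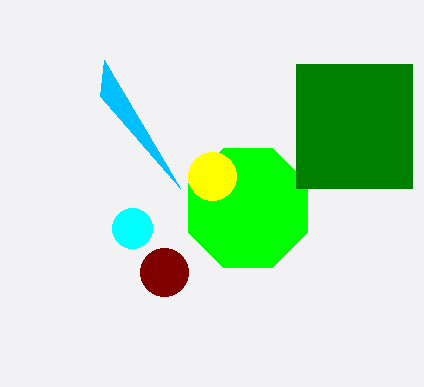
x2_1 = 104; y2_1 = 60; x_2 = 132; y_2 = 228; r_2 = 20; x_3 = 248; y_3 = 208; r_3 = 64; y0_4 = 64; x1_4 = 412; y1_4 = 188; x_5 = 164; y_5 = 272; r_5 = 24; x_6 = 212; y_6 = 176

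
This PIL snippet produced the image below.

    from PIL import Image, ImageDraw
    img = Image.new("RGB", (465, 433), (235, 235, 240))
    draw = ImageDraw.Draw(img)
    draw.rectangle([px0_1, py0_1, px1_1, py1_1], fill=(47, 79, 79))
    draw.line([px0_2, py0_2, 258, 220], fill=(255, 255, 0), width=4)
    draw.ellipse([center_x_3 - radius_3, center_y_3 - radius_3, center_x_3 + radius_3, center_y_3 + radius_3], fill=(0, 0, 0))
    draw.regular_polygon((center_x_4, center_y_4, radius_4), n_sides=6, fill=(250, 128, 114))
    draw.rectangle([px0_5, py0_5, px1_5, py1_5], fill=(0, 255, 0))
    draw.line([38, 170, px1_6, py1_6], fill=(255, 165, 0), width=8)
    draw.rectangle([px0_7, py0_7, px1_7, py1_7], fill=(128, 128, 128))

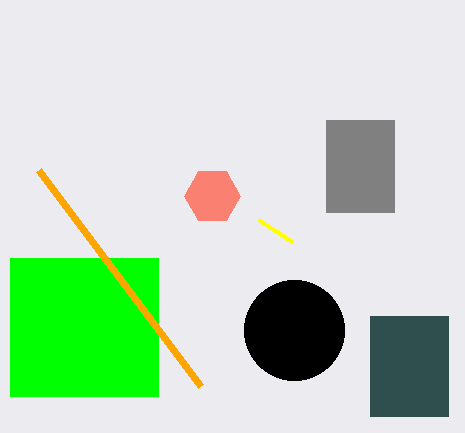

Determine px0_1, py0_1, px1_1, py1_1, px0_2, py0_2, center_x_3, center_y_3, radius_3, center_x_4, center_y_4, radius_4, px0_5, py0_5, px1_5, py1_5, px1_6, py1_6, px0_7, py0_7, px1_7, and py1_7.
px0_1 = 370, py0_1 = 316, px1_1 = 448, py1_1 = 416, px0_2 = 292, py0_2 = 242, center_x_3 = 294, center_y_3 = 330, radius_3 = 50, center_x_4 = 212, center_y_4 = 196, radius_4 = 28, px0_5 = 10, py0_5 = 258, px1_5 = 158, py1_5 = 396, px1_6 = 200, py1_6 = 386, px0_7 = 326, py0_7 = 120, px1_7 = 394, py1_7 = 212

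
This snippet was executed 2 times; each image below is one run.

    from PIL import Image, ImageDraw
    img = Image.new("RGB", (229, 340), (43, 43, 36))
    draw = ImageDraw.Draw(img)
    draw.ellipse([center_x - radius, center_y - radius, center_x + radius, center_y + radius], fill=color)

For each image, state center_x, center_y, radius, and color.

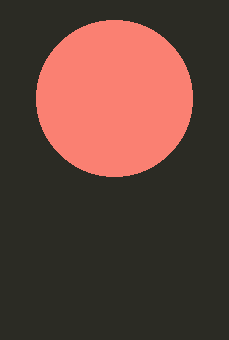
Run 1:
center_x = 114
center_y = 98
radius = 78
color = 'salmon'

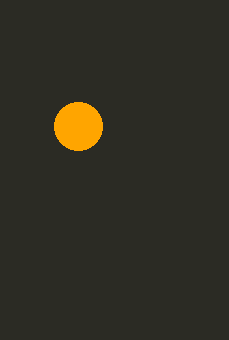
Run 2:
center_x = 78; center_y = 126; radius = 24; color = 'orange'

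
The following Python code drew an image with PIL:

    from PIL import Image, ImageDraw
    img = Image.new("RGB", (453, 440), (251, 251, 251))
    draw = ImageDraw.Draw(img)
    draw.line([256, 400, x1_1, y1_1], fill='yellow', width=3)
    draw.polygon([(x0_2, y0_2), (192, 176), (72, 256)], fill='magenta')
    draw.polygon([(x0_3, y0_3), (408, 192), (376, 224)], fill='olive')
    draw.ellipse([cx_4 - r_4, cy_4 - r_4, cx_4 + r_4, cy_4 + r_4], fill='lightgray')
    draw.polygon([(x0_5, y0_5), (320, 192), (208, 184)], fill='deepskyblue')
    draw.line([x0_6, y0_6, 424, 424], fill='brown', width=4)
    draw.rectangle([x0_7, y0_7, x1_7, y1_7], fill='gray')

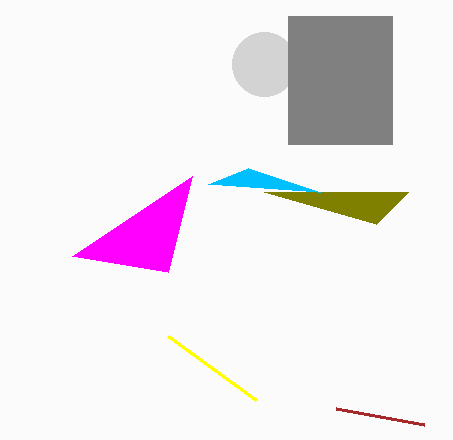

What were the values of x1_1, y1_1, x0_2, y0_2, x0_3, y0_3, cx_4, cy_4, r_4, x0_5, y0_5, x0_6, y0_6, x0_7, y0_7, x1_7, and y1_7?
x1_1 = 168, y1_1 = 336, x0_2 = 168, y0_2 = 272, x0_3 = 264, y0_3 = 192, cx_4 = 264, cy_4 = 64, r_4 = 32, x0_5 = 248, y0_5 = 168, x0_6 = 336, y0_6 = 408, x0_7 = 288, y0_7 = 16, x1_7 = 392, y1_7 = 144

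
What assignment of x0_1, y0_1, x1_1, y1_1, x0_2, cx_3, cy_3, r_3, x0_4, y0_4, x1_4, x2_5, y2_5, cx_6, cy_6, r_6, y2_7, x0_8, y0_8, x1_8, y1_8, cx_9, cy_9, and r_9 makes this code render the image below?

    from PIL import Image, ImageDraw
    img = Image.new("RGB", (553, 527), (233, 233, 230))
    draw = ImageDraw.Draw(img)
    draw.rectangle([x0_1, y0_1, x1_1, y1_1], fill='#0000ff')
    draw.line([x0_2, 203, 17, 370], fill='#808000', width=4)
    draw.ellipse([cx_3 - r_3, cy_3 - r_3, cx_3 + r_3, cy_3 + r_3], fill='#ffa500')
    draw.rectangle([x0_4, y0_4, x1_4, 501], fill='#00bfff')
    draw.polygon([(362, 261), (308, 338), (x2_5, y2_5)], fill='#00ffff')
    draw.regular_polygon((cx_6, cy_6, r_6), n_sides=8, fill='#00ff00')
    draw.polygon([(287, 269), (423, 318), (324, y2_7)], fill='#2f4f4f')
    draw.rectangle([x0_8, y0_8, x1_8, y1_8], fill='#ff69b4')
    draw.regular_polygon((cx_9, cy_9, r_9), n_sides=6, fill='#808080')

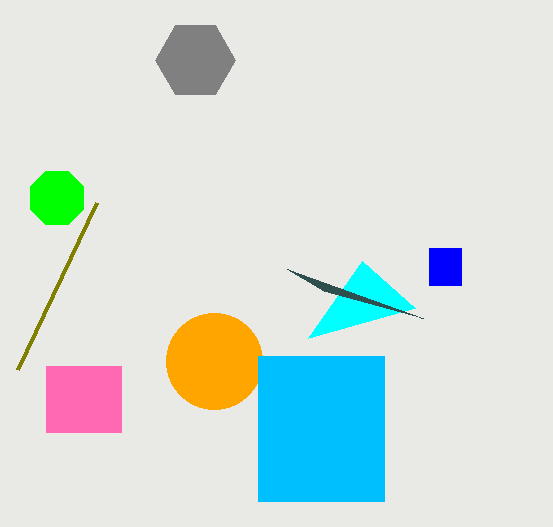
x0_1 = 429, y0_1 = 248, x1_1 = 461, y1_1 = 285, x0_2 = 96, cx_3 = 214, cy_3 = 361, r_3 = 48, x0_4 = 258, y0_4 = 356, x1_4 = 384, x2_5 = 415, y2_5 = 308, cx_6 = 57, cy_6 = 198, r_6 = 29, y2_7 = 291, x0_8 = 46, y0_8 = 366, x1_8 = 121, y1_8 = 432, cx_9 = 195, cy_9 = 60, r_9 = 40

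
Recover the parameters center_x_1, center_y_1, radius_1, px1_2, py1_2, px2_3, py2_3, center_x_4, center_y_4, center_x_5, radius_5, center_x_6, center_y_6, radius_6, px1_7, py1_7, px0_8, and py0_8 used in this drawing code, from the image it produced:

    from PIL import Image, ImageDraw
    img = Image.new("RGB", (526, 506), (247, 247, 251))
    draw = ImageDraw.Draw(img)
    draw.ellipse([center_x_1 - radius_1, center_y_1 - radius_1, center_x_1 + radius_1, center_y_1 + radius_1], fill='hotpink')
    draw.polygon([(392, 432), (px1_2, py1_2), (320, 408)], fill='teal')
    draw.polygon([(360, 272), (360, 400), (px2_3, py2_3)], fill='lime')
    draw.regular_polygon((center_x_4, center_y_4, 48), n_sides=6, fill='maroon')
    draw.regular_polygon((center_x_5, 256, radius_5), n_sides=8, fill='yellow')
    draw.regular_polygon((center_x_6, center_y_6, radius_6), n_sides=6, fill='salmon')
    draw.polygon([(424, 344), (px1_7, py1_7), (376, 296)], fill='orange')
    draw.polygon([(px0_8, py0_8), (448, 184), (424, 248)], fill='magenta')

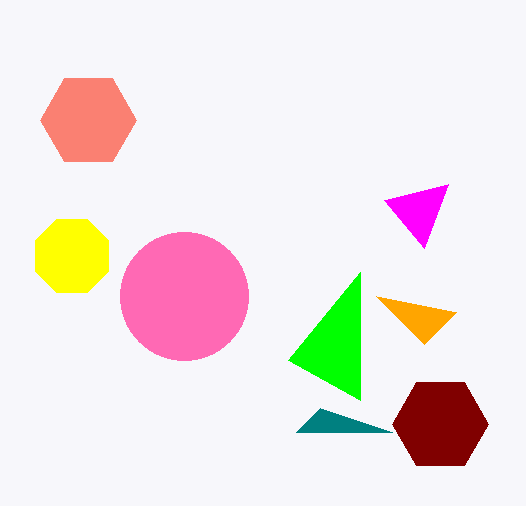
center_x_1 = 184; center_y_1 = 296; radius_1 = 64; px1_2 = 296; py1_2 = 432; px2_3 = 288; py2_3 = 360; center_x_4 = 440; center_y_4 = 424; center_x_5 = 72; radius_5 = 40; center_x_6 = 88; center_y_6 = 120; radius_6 = 48; px1_7 = 456; py1_7 = 312; px0_8 = 384; py0_8 = 200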